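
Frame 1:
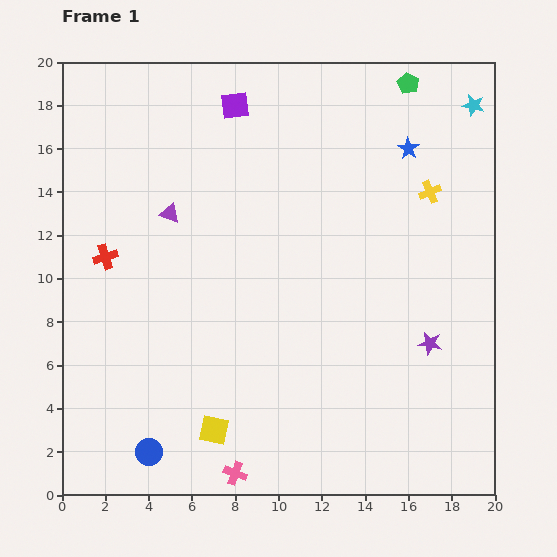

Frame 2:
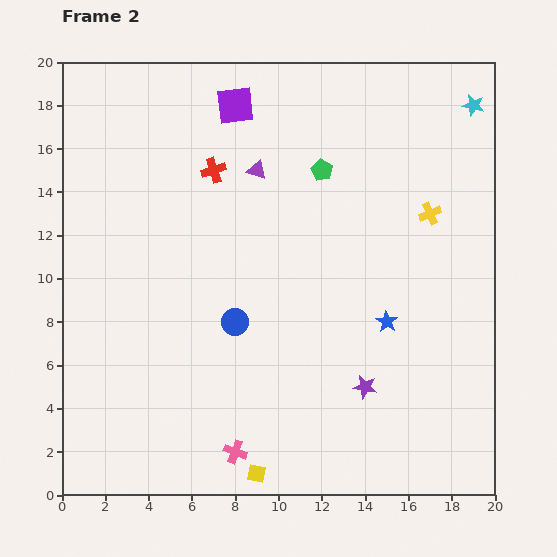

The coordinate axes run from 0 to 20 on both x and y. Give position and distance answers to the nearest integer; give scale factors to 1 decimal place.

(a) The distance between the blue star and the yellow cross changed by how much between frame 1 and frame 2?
+3

Distance in frame 1: 2. Distance in frame 2: 5.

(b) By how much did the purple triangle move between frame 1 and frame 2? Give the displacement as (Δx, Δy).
(4, 2)

The purple triangle was at (5, 13) in frame 1 and (9, 15) in frame 2.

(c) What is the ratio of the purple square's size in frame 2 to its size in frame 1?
1.3×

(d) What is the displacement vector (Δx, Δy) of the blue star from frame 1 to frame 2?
(-1, -8)

The blue star was at (16, 16) in frame 1 and (15, 8) in frame 2.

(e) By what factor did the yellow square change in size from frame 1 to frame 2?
0.6×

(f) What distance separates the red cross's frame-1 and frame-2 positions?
6

The red cross moved from (2, 11) to (7, 15), a distance of √(5² + 4²) ≈ 6.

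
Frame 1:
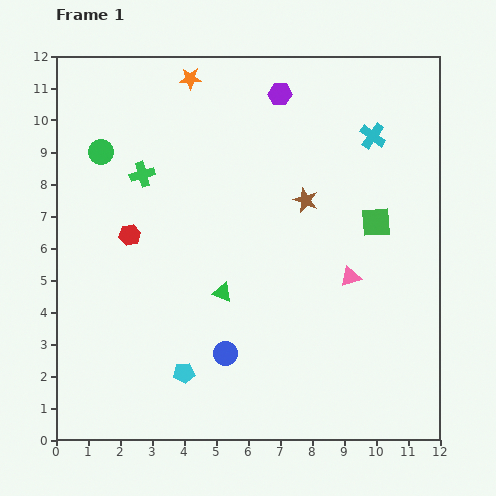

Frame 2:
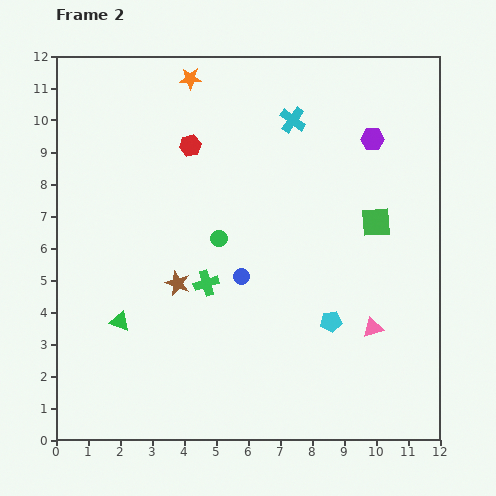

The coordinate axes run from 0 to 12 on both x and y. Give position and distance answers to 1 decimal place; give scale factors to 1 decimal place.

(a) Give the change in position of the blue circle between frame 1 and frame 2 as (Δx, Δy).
(0.5, 2.4)

The blue circle was at (5.3, 2.7) in frame 1 and (5.8, 5.1) in frame 2.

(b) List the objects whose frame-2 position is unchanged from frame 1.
the green square, the orange star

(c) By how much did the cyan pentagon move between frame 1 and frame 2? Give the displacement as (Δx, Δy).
(4.6, 1.6)

The cyan pentagon was at (4.0, 2.1) in frame 1 and (8.6, 3.7) in frame 2.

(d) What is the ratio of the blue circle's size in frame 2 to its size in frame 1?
0.6×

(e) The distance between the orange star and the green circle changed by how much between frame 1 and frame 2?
+1.5

Distance in frame 1: 3.6. Distance in frame 2: 5.1.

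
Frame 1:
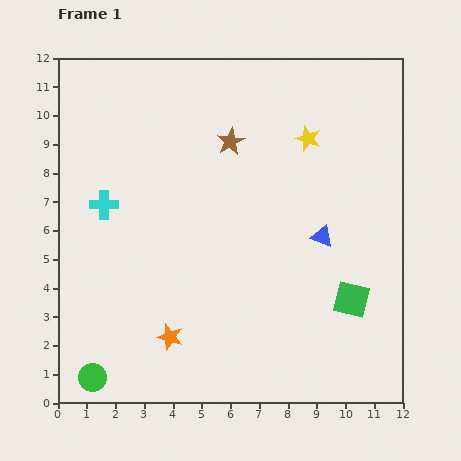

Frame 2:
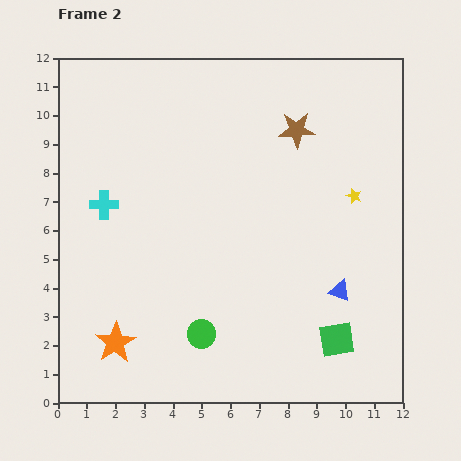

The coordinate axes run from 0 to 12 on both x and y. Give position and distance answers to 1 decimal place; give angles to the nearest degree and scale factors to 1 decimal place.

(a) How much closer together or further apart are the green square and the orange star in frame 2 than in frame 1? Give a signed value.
+1.3

Distance in frame 1: 6.4. Distance in frame 2: 7.7.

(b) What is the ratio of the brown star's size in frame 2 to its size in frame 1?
1.3×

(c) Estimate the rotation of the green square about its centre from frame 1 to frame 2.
23° counter-clockwise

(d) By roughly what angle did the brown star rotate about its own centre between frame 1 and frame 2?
26° clockwise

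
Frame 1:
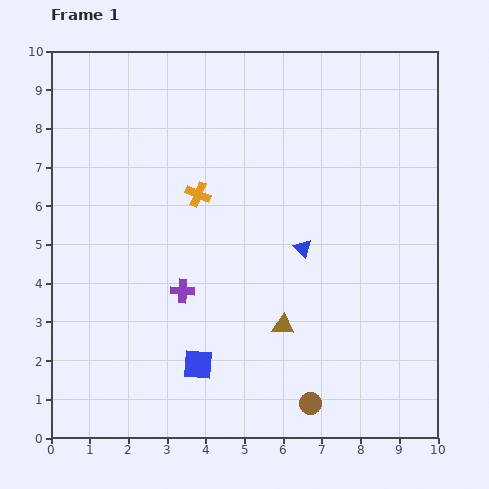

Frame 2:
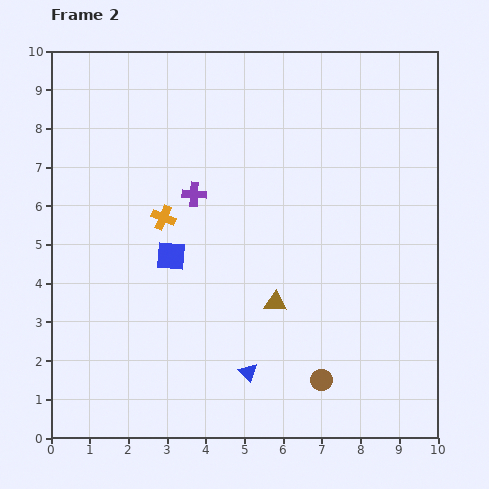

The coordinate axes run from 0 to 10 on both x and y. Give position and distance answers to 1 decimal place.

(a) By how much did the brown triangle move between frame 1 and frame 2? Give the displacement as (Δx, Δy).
(-0.2, 0.6)

The brown triangle was at (6.0, 2.9) in frame 1 and (5.8, 3.5) in frame 2.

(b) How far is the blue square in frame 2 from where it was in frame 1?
2.9

The blue square moved from (3.8, 1.9) to (3.1, 4.7), a distance of √(0.7² + 2.8²) ≈ 2.9.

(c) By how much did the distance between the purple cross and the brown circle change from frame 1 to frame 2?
+1.4

Distance in frame 1: 4.4. Distance in frame 2: 5.8.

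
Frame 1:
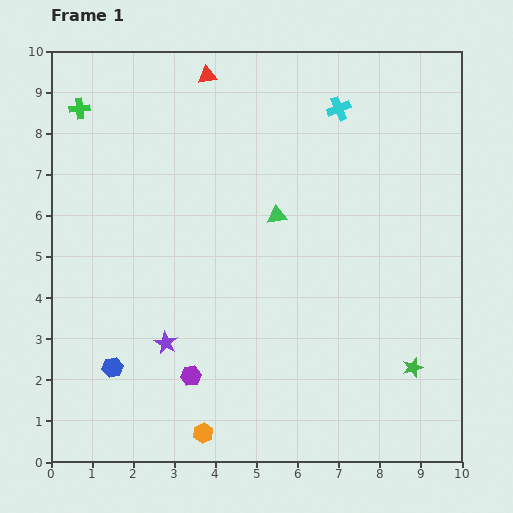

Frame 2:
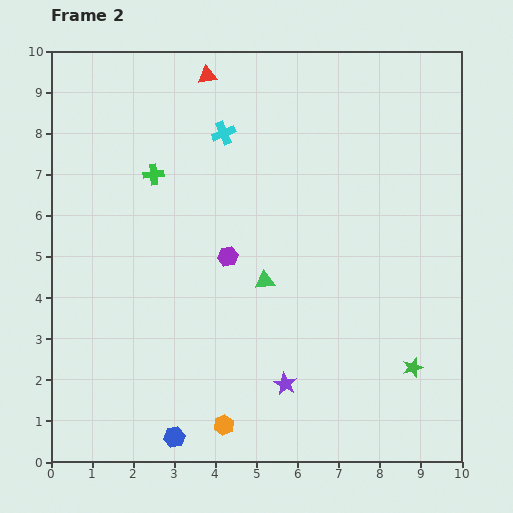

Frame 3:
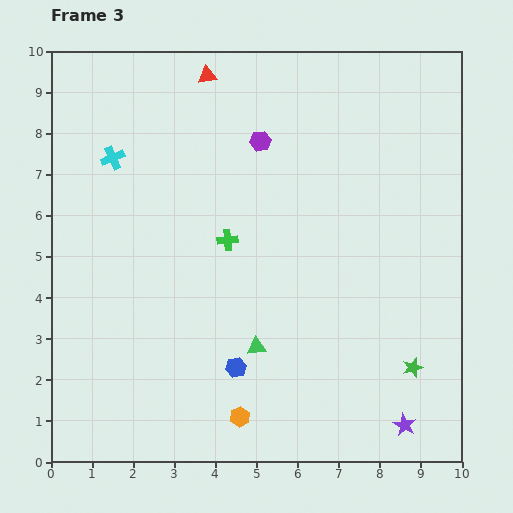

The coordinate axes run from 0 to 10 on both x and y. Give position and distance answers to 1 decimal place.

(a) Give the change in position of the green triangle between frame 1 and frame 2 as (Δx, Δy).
(-0.3, -1.6)

The green triangle was at (5.5, 6.0) in frame 1 and (5.2, 4.4) in frame 2.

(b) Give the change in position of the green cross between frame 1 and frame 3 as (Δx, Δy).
(3.6, -3.2)

The green cross was at (0.7, 8.6) in frame 1 and (4.3, 5.4) in frame 3.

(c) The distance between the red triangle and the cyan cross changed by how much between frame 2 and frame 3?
+1.5

Distance in frame 2: 1.5. Distance in frame 3: 3.0.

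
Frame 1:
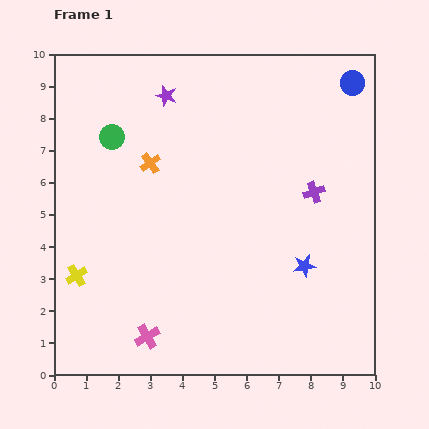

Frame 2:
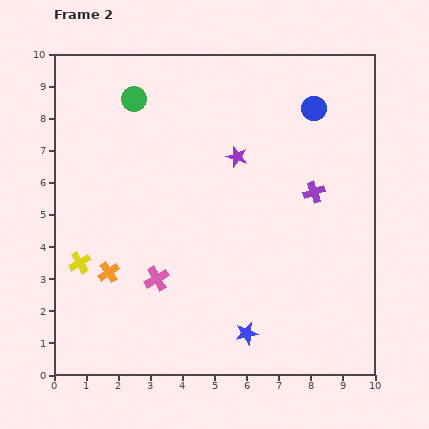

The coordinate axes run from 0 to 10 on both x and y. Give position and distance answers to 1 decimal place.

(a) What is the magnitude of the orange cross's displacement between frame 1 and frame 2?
3.6

The orange cross moved from (3.0, 6.6) to (1.7, 3.2), a distance of √(1.3² + 3.4²) ≈ 3.6.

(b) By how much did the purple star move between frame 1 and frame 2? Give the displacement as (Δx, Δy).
(2.2, -1.9)

The purple star was at (3.5, 8.7) in frame 1 and (5.7, 6.8) in frame 2.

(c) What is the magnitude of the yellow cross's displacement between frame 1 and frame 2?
0.4

The yellow cross moved from (0.7, 3.1) to (0.8, 3.5), a distance of √(0.1² + 0.4²) ≈ 0.4.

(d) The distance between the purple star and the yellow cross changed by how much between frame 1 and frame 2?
-0.4

Distance in frame 1: 6.3. Distance in frame 2: 5.9.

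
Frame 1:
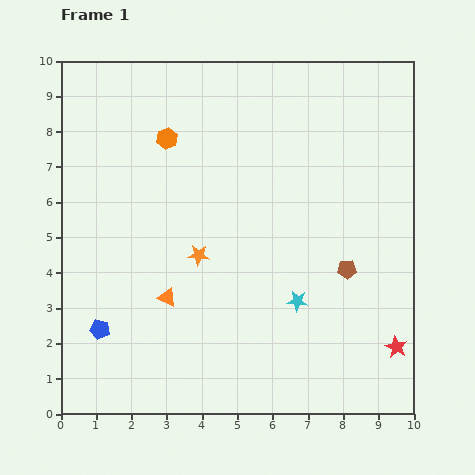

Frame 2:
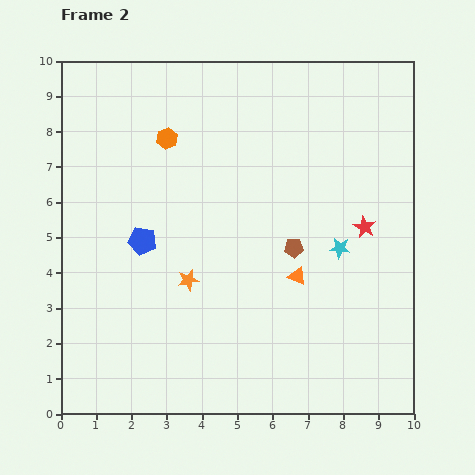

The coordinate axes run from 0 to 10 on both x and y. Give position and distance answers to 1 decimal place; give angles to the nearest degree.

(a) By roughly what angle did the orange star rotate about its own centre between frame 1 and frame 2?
15° counter-clockwise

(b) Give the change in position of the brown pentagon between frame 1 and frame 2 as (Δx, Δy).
(-1.5, 0.6)

The brown pentagon was at (8.1, 4.1) in frame 1 and (6.6, 4.7) in frame 2.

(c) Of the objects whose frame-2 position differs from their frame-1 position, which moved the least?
the orange star

(moved 0.8)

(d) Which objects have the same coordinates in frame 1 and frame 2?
the orange hexagon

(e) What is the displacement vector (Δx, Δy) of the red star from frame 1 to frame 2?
(-0.9, 3.4)

The red star was at (9.5, 1.9) in frame 1 and (8.6, 5.3) in frame 2.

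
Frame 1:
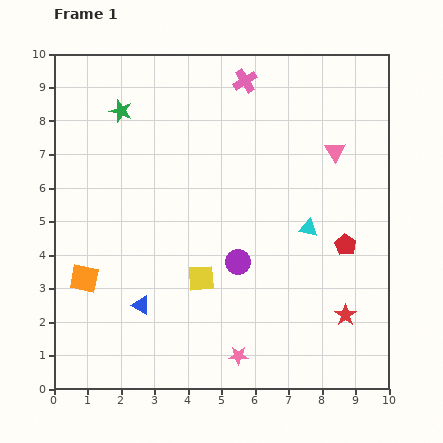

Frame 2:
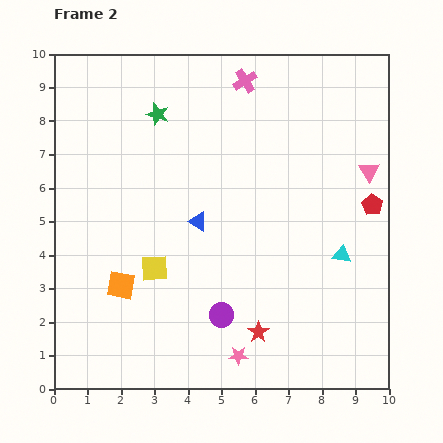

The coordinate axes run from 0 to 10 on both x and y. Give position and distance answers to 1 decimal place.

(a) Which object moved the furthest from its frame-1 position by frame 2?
the blue triangle

(moved 3.0; next 2.6)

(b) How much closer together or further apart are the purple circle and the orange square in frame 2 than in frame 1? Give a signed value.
-1.5

Distance in frame 1: 4.6. Distance in frame 2: 3.1.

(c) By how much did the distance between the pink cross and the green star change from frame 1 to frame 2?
-1.0

Distance in frame 1: 3.8. Distance in frame 2: 2.8.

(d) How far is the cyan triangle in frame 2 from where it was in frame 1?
1.3

The cyan triangle moved from (7.6, 4.8) to (8.6, 4.0), a distance of √(1.0² + 0.8²) ≈ 1.3.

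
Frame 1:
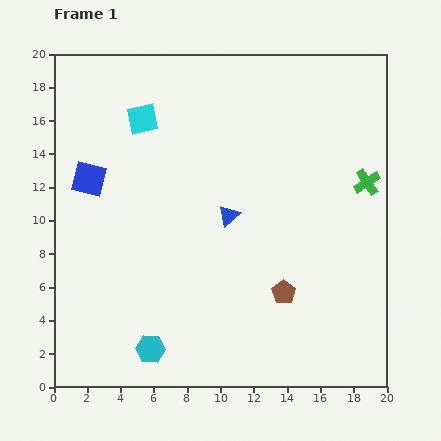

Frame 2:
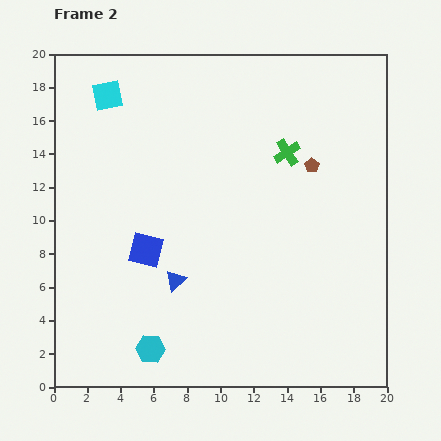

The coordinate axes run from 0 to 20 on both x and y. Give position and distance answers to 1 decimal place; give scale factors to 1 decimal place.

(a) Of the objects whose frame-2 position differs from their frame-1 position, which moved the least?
the cyan square

(moved 2.5)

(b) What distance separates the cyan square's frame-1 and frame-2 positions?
2.5

The cyan square moved from (5.3, 16.1) to (3.2, 17.5), a distance of √(2.1² + 1.4²) ≈ 2.5.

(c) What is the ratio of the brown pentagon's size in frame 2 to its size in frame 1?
0.6×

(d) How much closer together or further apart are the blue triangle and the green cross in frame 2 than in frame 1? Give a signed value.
+1.7

Distance in frame 1: 8.5. Distance in frame 2: 10.2.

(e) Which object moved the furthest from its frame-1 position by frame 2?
the brown pentagon

(moved 7.8; next 5.5)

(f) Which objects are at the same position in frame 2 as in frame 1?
the cyan hexagon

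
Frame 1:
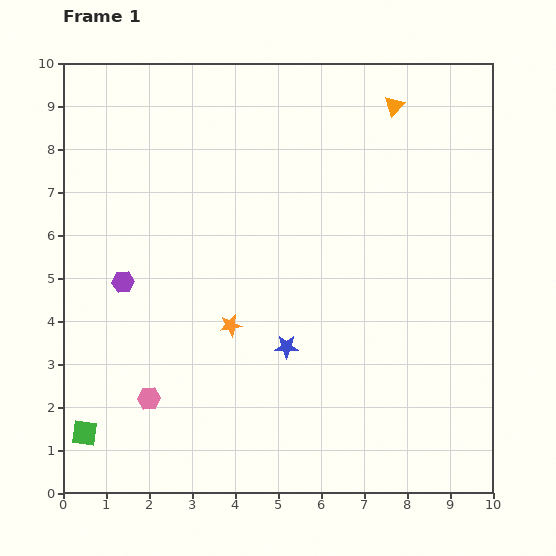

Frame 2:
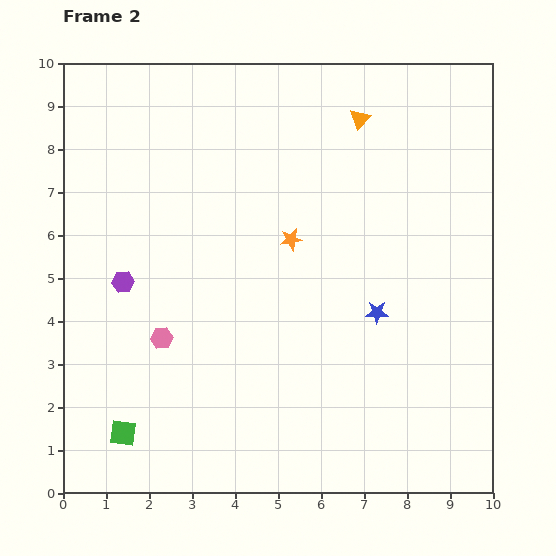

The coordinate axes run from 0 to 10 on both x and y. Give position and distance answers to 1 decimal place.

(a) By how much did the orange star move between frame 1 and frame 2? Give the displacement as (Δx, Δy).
(1.4, 2.0)

The orange star was at (3.9, 3.9) in frame 1 and (5.3, 5.9) in frame 2.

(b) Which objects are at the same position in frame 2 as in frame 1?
the purple hexagon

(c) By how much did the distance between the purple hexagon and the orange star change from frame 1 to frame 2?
+1.3

Distance in frame 1: 2.7. Distance in frame 2: 4.0.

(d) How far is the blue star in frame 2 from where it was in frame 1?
2.2

The blue star moved from (5.2, 3.4) to (7.3, 4.2), a distance of √(2.1² + 0.8²) ≈ 2.2.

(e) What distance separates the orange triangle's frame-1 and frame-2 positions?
0.9

The orange triangle moved from (7.7, 9.0) to (6.9, 8.7), a distance of √(0.8² + 0.3²) ≈ 0.9.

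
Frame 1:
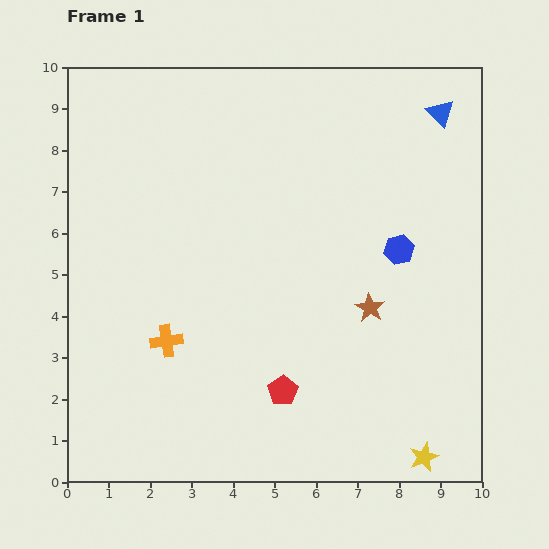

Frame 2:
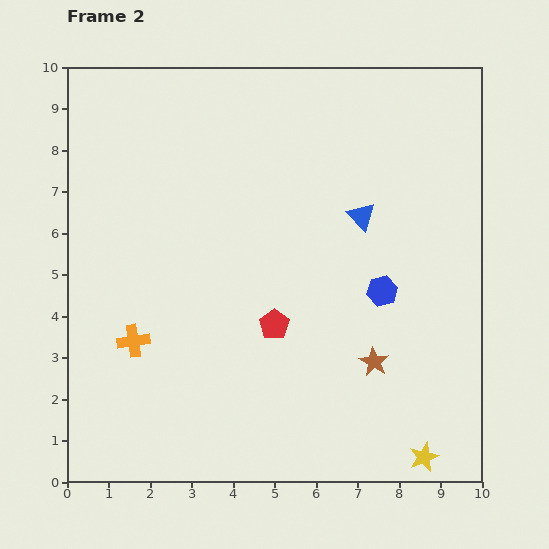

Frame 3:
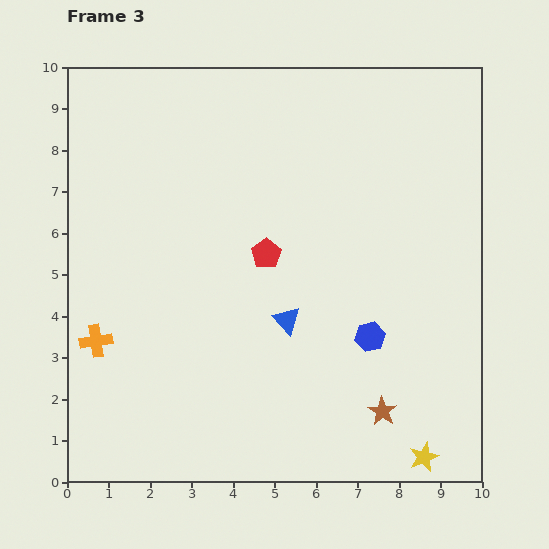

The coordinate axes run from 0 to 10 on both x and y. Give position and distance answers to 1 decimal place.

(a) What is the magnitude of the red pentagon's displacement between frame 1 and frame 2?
1.6

The red pentagon moved from (5.2, 2.2) to (5.0, 3.8), a distance of √(0.2² + 1.6²) ≈ 1.6.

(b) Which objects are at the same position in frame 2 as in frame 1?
the yellow star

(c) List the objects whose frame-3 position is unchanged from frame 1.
the yellow star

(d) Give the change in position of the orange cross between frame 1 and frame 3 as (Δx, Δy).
(-1.7, 0.0)

The orange cross was at (2.4, 3.4) in frame 1 and (0.7, 3.4) in frame 3.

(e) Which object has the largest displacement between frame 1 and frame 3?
the blue triangle

(moved 6.2; next 3.3)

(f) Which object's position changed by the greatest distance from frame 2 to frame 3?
the blue triangle

(moved 3.1; next 1.7)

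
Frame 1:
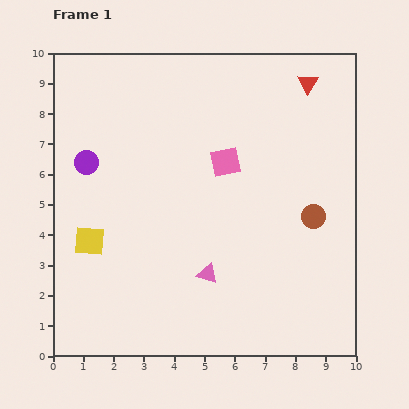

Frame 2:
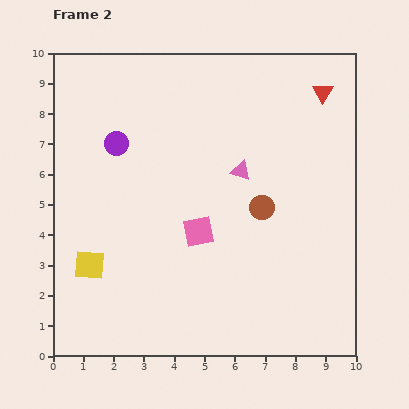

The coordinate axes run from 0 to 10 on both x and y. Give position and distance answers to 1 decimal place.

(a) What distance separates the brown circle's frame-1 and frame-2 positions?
1.7

The brown circle moved from (8.6, 4.6) to (6.9, 4.9), a distance of √(1.7² + 0.3²) ≈ 1.7.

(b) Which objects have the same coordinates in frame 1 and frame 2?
none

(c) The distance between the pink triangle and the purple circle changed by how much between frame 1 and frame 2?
-1.2

Distance in frame 1: 5.4. Distance in frame 2: 4.2.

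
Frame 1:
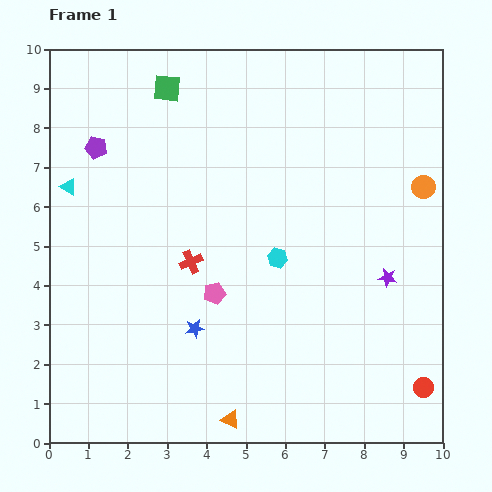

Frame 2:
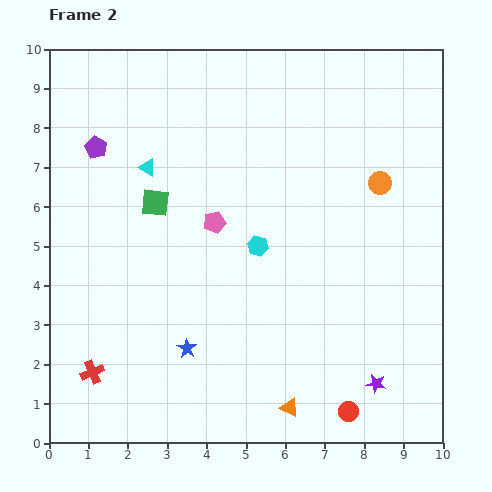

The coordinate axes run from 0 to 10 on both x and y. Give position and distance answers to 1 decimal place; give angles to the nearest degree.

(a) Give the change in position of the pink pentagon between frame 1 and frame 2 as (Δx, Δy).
(0.0, 1.8)

The pink pentagon was at (4.2, 3.8) in frame 1 and (4.2, 5.6) in frame 2.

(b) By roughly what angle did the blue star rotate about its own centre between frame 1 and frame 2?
28° counter-clockwise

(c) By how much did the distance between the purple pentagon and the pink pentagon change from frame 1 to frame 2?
-1.2

Distance in frame 1: 4.8. Distance in frame 2: 3.6.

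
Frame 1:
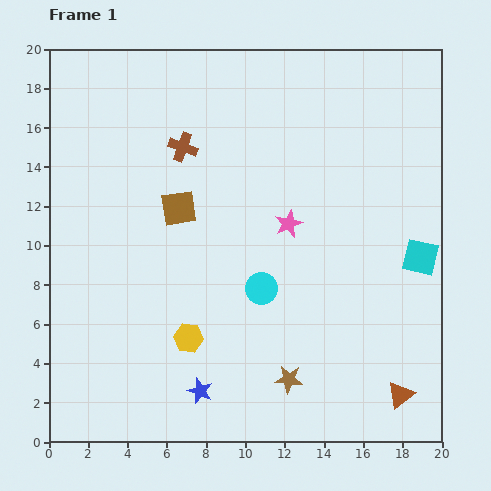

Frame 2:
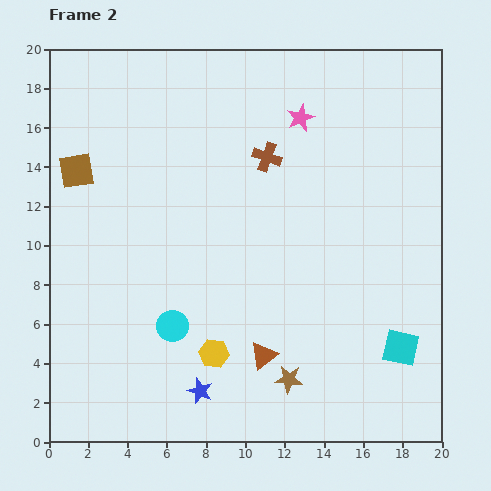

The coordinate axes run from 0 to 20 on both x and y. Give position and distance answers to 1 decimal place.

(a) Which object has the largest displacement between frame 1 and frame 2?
the brown triangle

(moved 7.3; next 5.5)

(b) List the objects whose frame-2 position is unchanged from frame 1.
the brown star, the blue star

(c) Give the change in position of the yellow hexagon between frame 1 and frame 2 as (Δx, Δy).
(1.3, -0.8)

The yellow hexagon was at (7.1, 5.3) in frame 1 and (8.4, 4.5) in frame 2.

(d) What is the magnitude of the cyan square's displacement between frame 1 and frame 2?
4.7

The cyan square moved from (18.9, 9.4) to (17.9, 4.8), a distance of √(1.0² + 4.6²) ≈ 4.7.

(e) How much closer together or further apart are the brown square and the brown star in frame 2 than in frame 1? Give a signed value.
+4.8

Distance in frame 1: 10.3. Distance in frame 2: 15.1.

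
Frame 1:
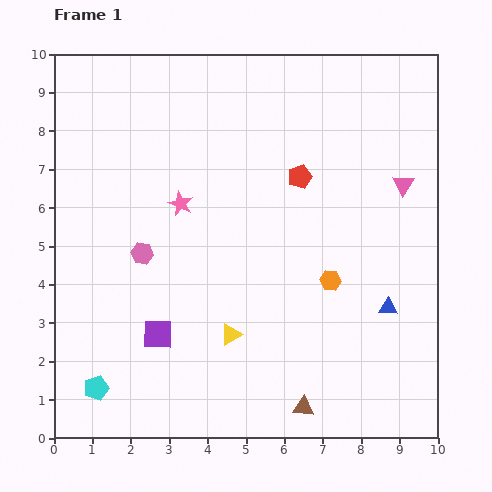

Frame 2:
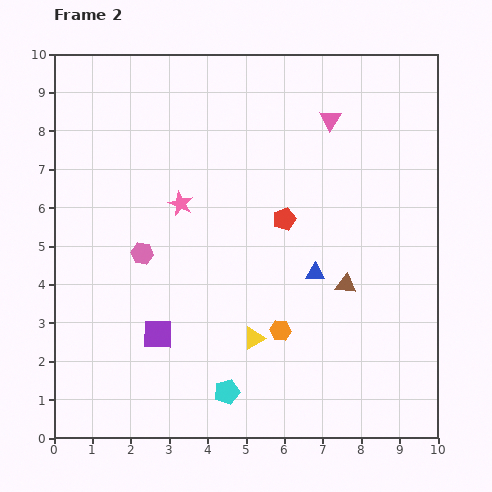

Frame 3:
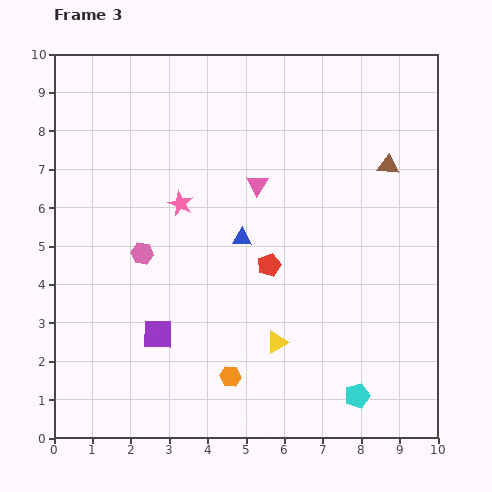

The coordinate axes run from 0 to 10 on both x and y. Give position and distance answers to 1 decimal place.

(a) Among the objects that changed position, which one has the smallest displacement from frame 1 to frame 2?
the yellow triangle

(moved 0.6)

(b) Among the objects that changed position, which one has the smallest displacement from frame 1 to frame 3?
the yellow triangle

(moved 1.2)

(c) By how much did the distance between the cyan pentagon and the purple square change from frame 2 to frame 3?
+3.1

Distance in frame 2: 2.3. Distance in frame 3: 5.4.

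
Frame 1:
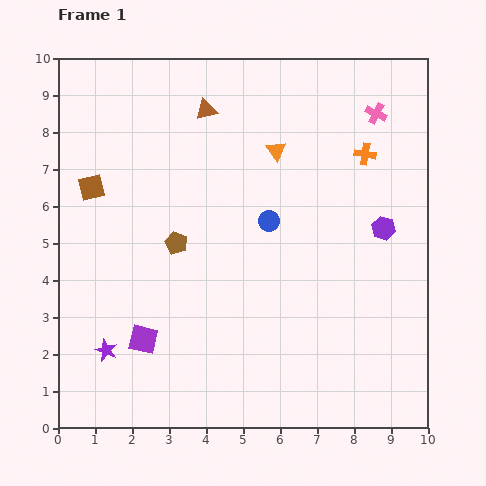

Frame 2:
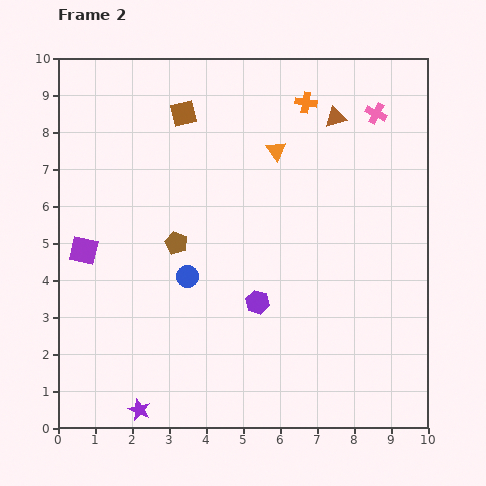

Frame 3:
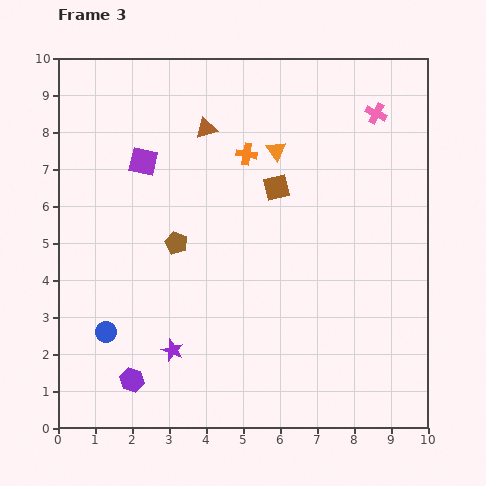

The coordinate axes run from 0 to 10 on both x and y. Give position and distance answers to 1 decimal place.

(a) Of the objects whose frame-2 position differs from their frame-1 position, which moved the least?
the purple star

(moved 1.8)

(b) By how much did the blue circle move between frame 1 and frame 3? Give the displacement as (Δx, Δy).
(-4.4, -3.0)

The blue circle was at (5.7, 5.6) in frame 1 and (1.3, 2.6) in frame 3.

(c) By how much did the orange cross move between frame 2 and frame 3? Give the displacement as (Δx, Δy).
(-1.6, -1.4)

The orange cross was at (6.7, 8.8) in frame 2 and (5.1, 7.4) in frame 3.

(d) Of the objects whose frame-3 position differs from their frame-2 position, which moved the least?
the purple star

(moved 1.8)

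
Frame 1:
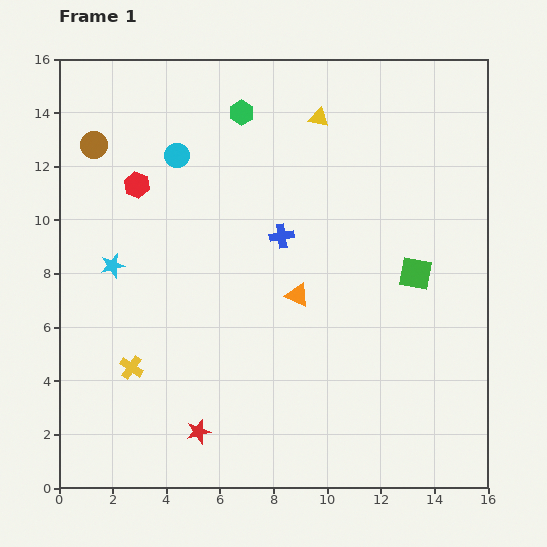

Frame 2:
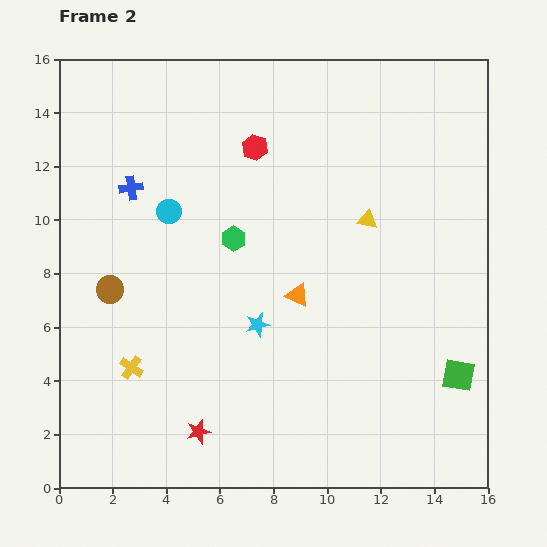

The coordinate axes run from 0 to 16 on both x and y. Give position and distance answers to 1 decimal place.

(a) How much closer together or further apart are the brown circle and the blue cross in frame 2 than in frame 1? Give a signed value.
-3.9

Distance in frame 1: 7.8. Distance in frame 2: 3.9.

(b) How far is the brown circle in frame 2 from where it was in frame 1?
5.4

The brown circle moved from (1.3, 12.8) to (1.9, 7.4), a distance of √(0.6² + 5.4²) ≈ 5.4.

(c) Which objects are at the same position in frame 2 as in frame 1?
the orange triangle, the red star, the yellow cross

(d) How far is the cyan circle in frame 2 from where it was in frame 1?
2.1

The cyan circle moved from (4.4, 12.4) to (4.1, 10.3), a distance of √(0.3² + 2.1²) ≈ 2.1.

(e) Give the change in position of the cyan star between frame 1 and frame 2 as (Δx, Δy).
(5.4, -2.2)

The cyan star was at (2.0, 8.3) in frame 1 and (7.4, 6.1) in frame 2.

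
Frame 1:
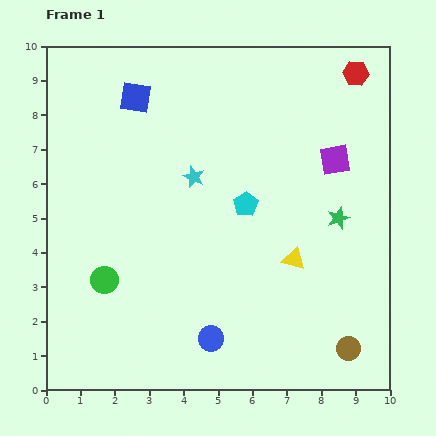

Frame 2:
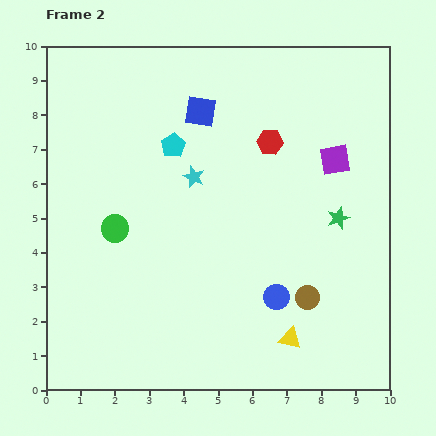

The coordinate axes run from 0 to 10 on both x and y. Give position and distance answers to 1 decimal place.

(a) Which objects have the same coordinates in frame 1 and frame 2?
the purple square, the cyan star, the green star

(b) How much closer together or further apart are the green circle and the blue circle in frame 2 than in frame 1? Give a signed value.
+1.6

Distance in frame 1: 3.5. Distance in frame 2: 5.1.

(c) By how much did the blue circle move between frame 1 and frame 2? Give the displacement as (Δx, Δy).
(1.9, 1.2)

The blue circle was at (4.8, 1.5) in frame 1 and (6.7, 2.7) in frame 2.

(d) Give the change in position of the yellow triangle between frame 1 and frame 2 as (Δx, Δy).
(-0.1, -2.3)

The yellow triangle was at (7.2, 3.8) in frame 1 and (7.1, 1.5) in frame 2.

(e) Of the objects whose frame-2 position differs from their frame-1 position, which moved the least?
the green circle

(moved 1.5)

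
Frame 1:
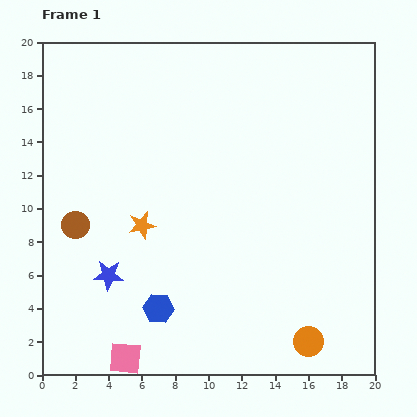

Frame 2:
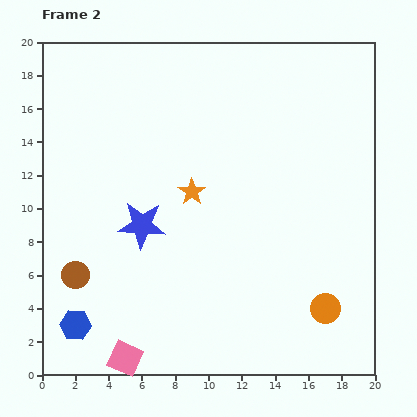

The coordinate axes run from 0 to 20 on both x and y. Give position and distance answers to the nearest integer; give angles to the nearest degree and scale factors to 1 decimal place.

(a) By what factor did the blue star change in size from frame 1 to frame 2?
1.6×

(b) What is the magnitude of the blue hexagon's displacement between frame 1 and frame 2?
5

The blue hexagon moved from (7, 4) to (2, 3), a distance of √(5² + 1²) ≈ 5.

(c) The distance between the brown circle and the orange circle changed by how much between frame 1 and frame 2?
-1

Distance in frame 1: 16. Distance in frame 2: 15.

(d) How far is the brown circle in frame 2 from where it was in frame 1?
3

The brown circle moved from (2, 9) to (2, 6), a distance of √(0² + 3²) ≈ 3.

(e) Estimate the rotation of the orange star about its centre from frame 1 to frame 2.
23° counter-clockwise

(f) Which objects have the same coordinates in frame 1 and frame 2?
the pink square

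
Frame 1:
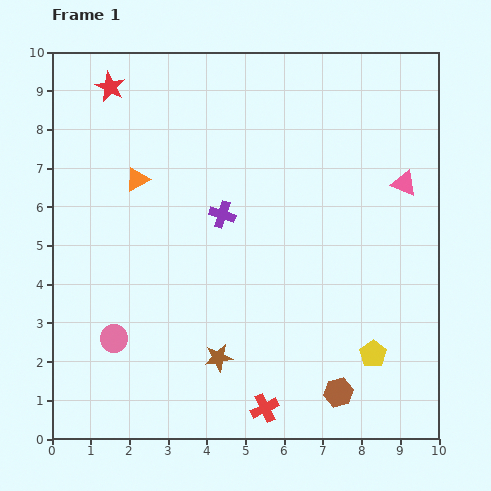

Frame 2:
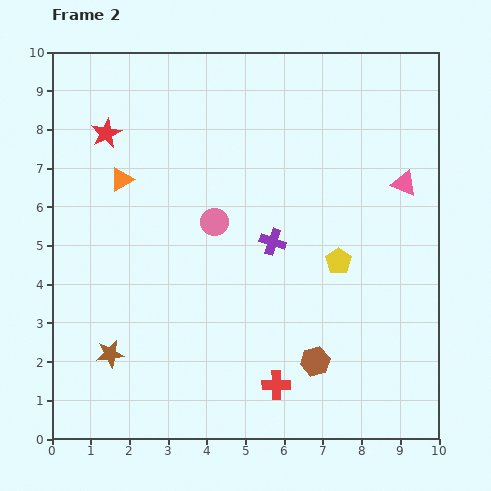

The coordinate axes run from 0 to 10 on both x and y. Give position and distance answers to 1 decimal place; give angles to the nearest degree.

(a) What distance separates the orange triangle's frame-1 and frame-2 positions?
0.4

The orange triangle moved from (2.2, 6.7) to (1.8, 6.7), a distance of √(0.4² + 0.0²) ≈ 0.4.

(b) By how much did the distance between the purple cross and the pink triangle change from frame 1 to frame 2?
-1.1

Distance in frame 1: 4.8. Distance in frame 2: 3.7.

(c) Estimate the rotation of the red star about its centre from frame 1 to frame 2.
20° clockwise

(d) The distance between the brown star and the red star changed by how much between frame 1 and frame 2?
-1.8

Distance in frame 1: 7.5. Distance in frame 2: 5.7.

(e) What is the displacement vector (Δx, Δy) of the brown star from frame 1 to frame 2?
(-2.8, 0.1)

The brown star was at (4.3, 2.1) in frame 1 and (1.5, 2.2) in frame 2.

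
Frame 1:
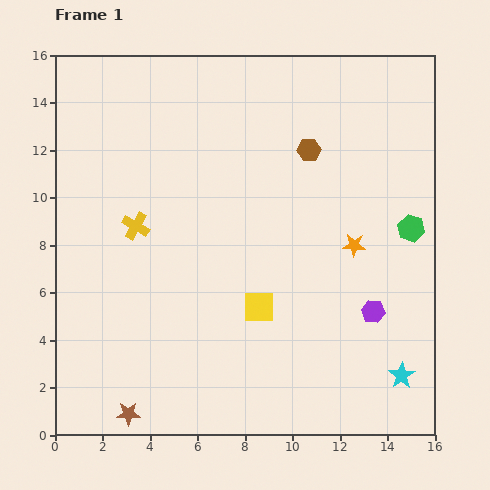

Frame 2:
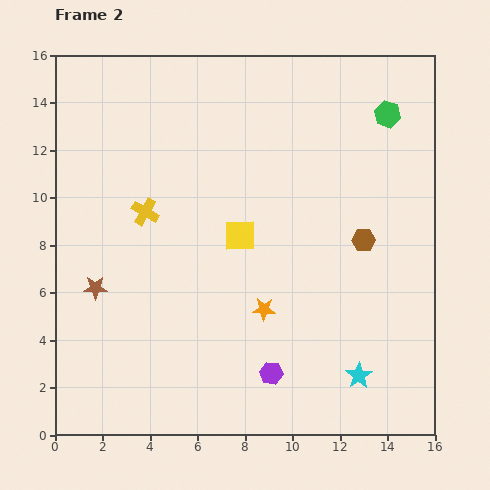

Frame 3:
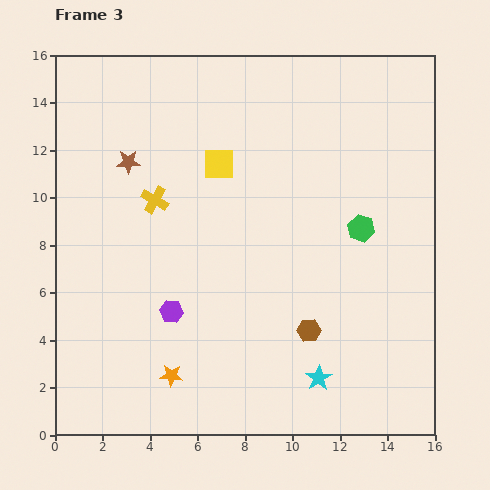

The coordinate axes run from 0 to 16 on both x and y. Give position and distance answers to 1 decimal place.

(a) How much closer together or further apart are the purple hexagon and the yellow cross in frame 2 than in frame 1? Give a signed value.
-2.0

Distance in frame 1: 10.6. Distance in frame 2: 8.6.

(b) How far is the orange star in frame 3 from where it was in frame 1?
9.5

The orange star moved from (12.6, 8.0) to (4.9, 2.5), a distance of √(7.7² + 5.5²) ≈ 9.5.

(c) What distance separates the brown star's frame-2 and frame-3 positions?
5.5

The brown star moved from (1.7, 6.2) to (3.1, 11.5), a distance of √(1.4² + 5.3²) ≈ 5.5.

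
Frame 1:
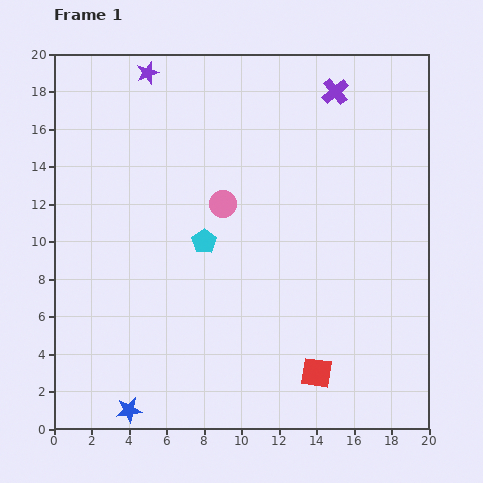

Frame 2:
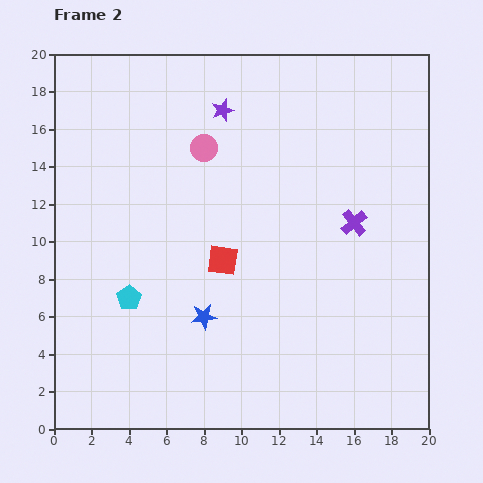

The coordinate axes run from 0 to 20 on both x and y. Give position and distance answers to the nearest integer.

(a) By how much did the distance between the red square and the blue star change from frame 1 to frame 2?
-7

Distance in frame 1: 10. Distance in frame 2: 3.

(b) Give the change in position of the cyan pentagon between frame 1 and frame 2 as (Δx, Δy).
(-4, -3)

The cyan pentagon was at (8, 10) in frame 1 and (4, 7) in frame 2.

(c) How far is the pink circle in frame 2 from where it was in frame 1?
3

The pink circle moved from (9, 12) to (8, 15), a distance of √(1² + 3²) ≈ 3.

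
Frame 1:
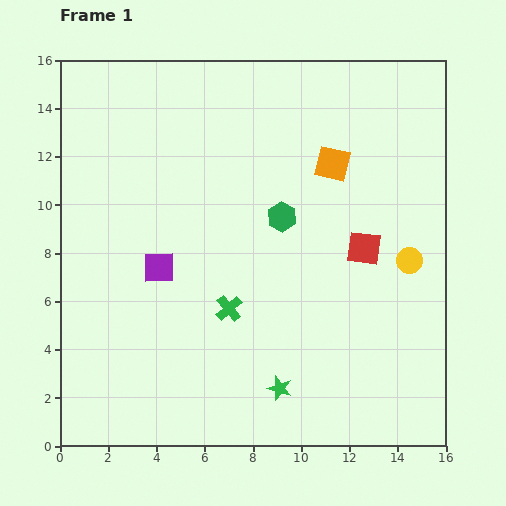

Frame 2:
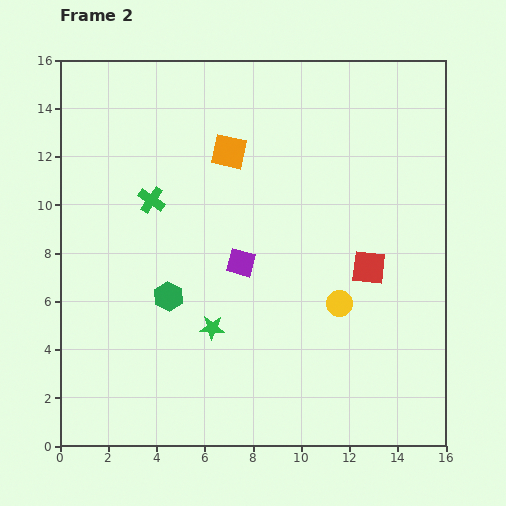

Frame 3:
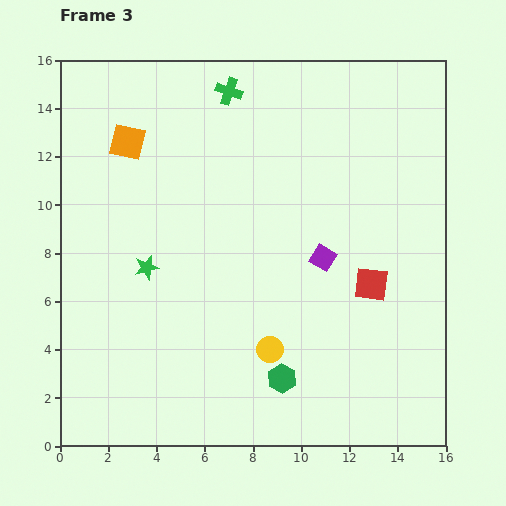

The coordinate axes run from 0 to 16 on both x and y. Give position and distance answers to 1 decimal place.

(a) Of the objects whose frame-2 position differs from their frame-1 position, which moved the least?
the red square

(moved 0.8)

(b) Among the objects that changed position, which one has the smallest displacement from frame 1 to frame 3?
the red square

(moved 1.5)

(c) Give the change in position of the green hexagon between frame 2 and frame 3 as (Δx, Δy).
(4.7, -3.4)

The green hexagon was at (4.5, 6.2) in frame 2 and (9.2, 2.8) in frame 3.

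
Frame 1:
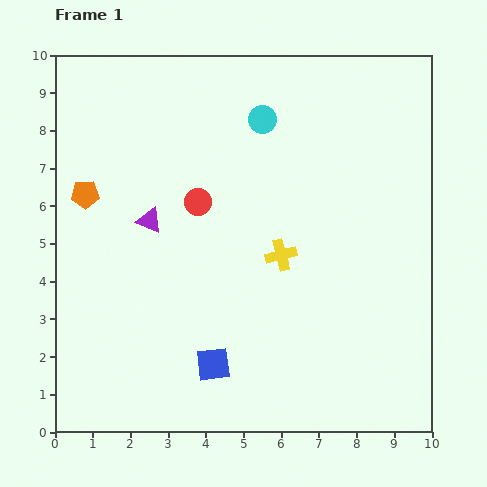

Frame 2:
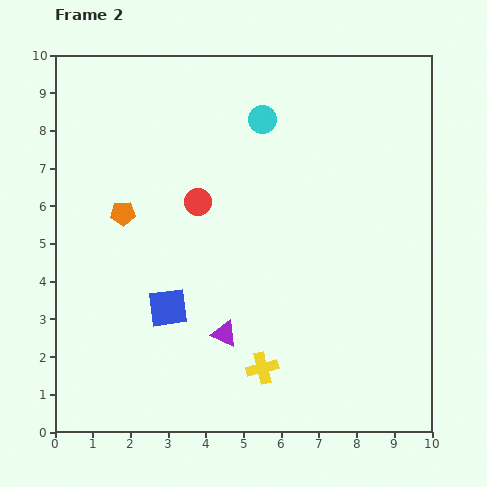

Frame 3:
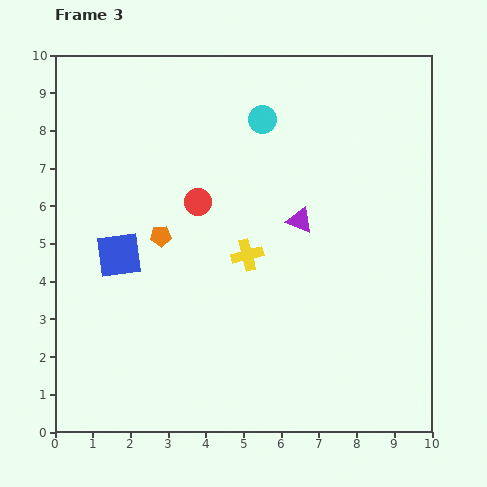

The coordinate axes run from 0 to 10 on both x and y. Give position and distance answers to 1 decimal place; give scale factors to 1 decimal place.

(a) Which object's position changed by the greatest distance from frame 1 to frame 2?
the purple triangle

(moved 3.6; next 3.0)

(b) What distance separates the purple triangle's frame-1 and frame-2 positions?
3.6

The purple triangle moved from (2.5, 5.6) to (4.5, 2.6), a distance of √(2.0² + 3.0²) ≈ 3.6.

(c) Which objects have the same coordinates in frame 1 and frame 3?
the red circle, the cyan circle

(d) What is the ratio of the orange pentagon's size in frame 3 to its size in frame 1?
0.7×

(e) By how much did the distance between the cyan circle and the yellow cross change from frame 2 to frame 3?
-3.0

Distance in frame 2: 6.6. Distance in frame 3: 3.6.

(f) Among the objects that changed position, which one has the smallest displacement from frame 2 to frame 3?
the orange pentagon

(moved 1.2)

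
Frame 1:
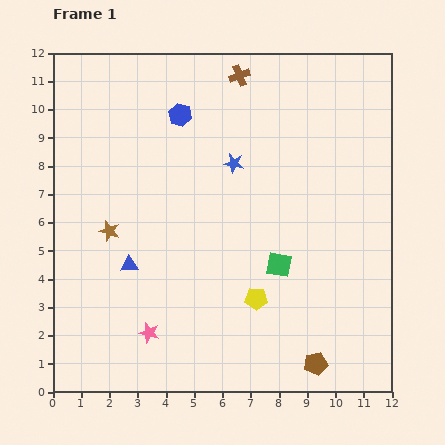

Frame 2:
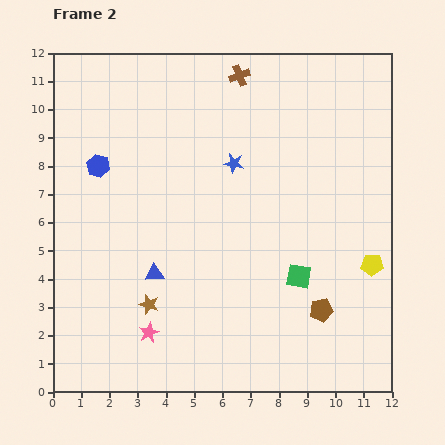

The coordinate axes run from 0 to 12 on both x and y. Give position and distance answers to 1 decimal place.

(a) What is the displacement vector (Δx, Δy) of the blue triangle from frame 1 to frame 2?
(0.9, -0.3)

The blue triangle was at (2.7, 4.5) in frame 1 and (3.6, 4.2) in frame 2.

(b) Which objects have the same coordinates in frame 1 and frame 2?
the blue star, the brown cross, the pink star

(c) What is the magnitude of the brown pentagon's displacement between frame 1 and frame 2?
1.9

The brown pentagon moved from (9.3, 1.0) to (9.5, 2.9), a distance of √(0.2² + 1.9²) ≈ 1.9.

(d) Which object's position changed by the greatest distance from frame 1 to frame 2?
the yellow pentagon

(moved 4.3; next 3.4)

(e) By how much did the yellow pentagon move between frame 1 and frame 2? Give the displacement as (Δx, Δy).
(4.1, 1.2)

The yellow pentagon was at (7.2, 3.3) in frame 1 and (11.3, 4.5) in frame 2.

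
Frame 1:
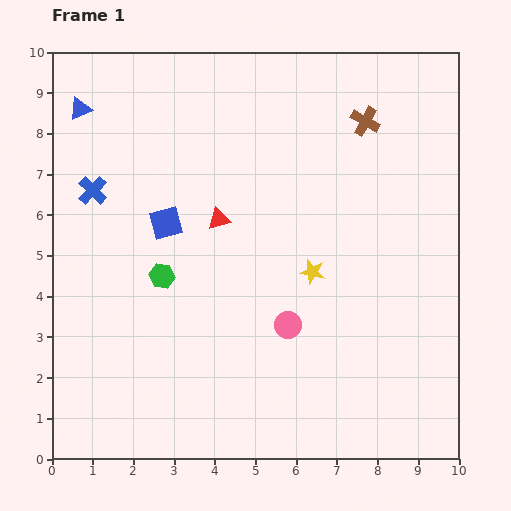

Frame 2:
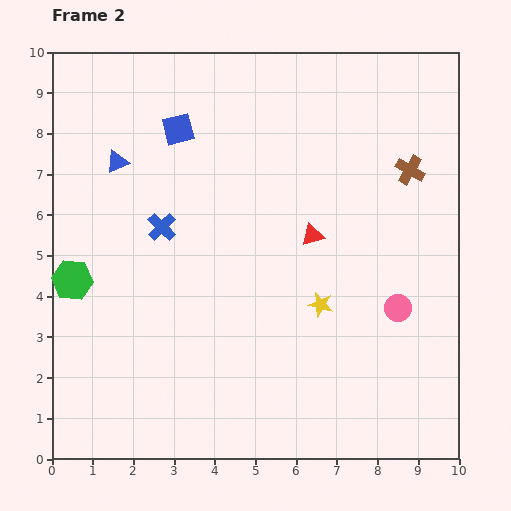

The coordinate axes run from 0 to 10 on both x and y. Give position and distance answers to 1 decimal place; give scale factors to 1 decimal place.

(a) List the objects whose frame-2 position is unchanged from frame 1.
none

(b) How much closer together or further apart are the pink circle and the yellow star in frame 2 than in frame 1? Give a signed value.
+0.5

Distance in frame 1: 1.4. Distance in frame 2: 1.9.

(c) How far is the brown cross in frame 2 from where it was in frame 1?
1.6

The brown cross moved from (7.7, 8.3) to (8.8, 7.1), a distance of √(1.1² + 1.2²) ≈ 1.6.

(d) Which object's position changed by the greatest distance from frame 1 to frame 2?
the pink circle

(moved 2.7; next 2.3)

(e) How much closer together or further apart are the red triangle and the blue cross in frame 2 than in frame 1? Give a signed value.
+0.5

Distance in frame 1: 3.2. Distance in frame 2: 3.7.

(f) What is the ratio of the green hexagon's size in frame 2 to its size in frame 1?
1.6×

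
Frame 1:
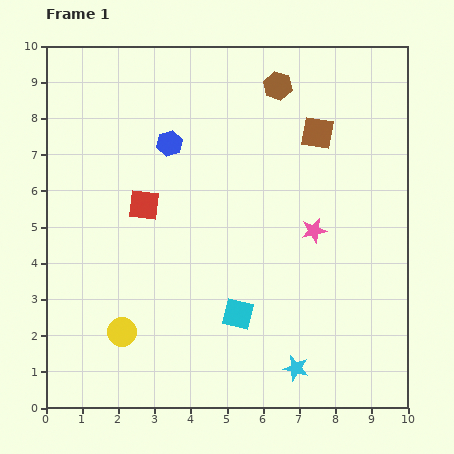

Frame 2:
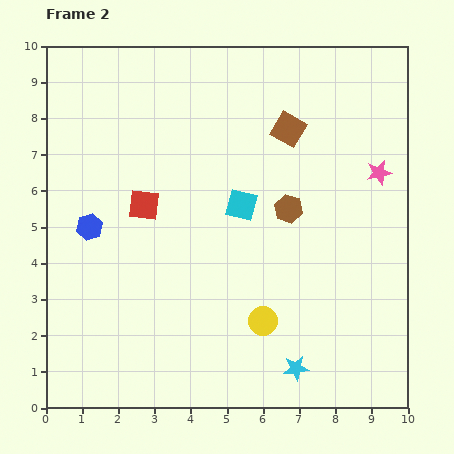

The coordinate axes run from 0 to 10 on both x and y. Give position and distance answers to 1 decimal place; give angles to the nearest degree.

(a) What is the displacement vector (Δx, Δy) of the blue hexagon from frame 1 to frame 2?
(-2.2, -2.3)

The blue hexagon was at (3.4, 7.3) in frame 1 and (1.2, 5.0) in frame 2.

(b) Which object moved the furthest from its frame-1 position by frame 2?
the yellow circle

(moved 3.9; next 3.4)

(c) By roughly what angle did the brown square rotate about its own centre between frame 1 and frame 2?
21° clockwise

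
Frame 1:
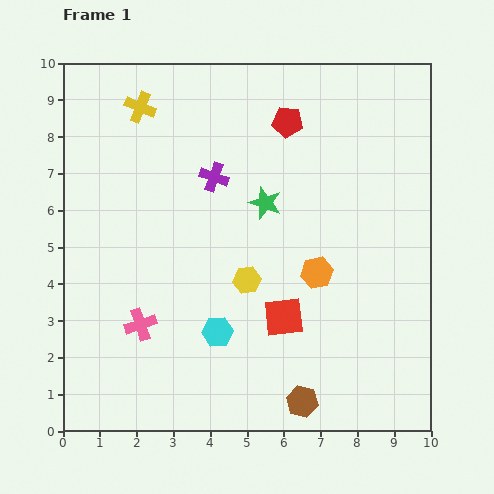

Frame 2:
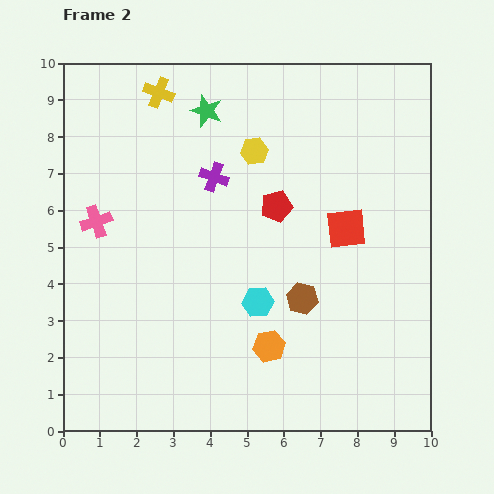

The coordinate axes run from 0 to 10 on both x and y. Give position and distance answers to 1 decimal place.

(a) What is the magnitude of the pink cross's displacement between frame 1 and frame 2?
3.0

The pink cross moved from (2.1, 2.9) to (0.9, 5.7), a distance of √(1.2² + 2.8²) ≈ 3.0.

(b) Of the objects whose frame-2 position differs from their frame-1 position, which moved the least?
the yellow cross

(moved 0.6)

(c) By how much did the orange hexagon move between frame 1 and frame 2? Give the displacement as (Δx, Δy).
(-1.3, -2.0)

The orange hexagon was at (6.9, 4.3) in frame 1 and (5.6, 2.3) in frame 2.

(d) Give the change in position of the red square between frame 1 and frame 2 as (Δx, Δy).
(1.7, 2.4)

The red square was at (6.0, 3.1) in frame 1 and (7.7, 5.5) in frame 2.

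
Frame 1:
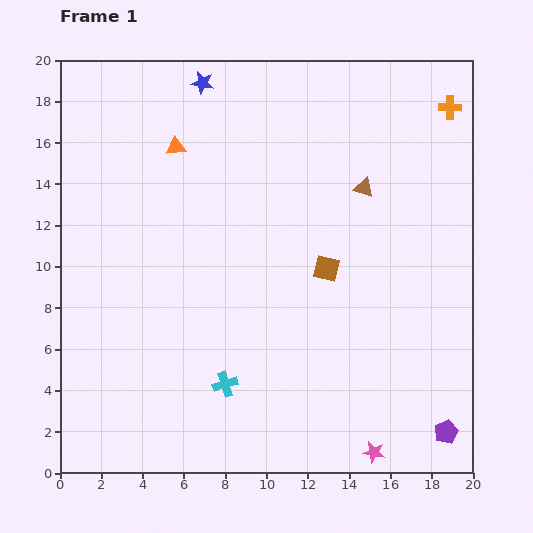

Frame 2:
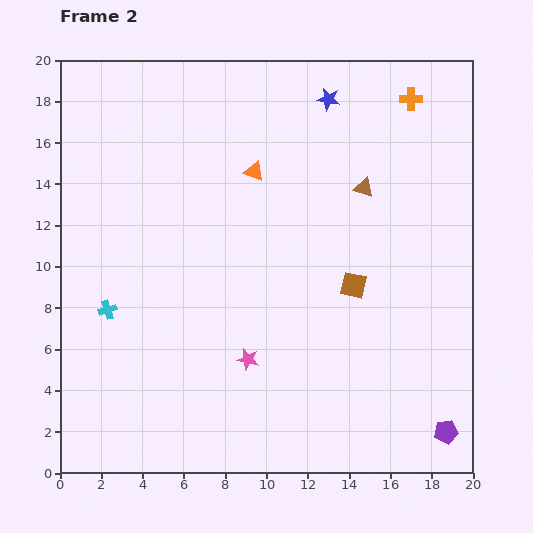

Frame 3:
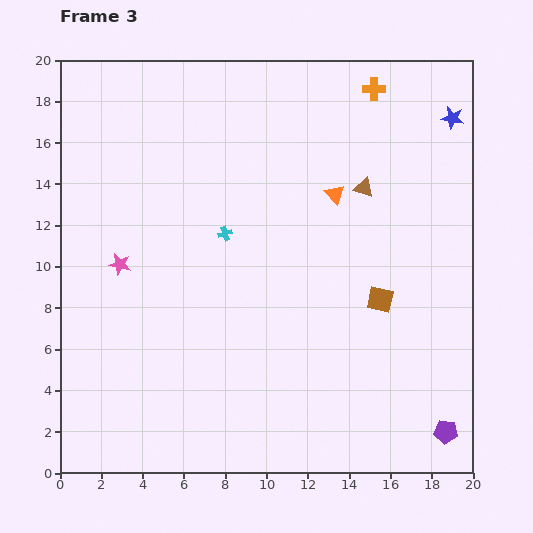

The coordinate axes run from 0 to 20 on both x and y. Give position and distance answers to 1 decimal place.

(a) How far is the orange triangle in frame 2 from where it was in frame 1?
4.0

The orange triangle moved from (5.6, 15.8) to (9.4, 14.6), a distance of √(3.8² + 1.2²) ≈ 4.0.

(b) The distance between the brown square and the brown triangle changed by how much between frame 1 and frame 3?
+1.2

Distance in frame 1: 4.3. Distance in frame 3: 5.5.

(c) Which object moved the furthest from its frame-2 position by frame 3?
the pink star

(moved 7.7; next 6.8)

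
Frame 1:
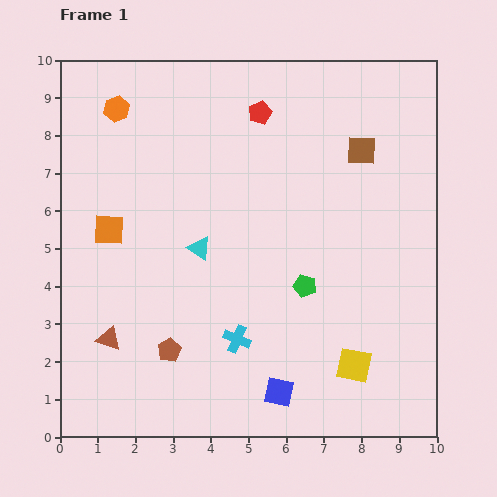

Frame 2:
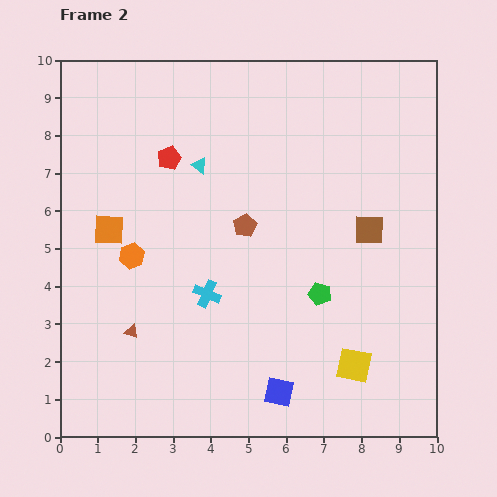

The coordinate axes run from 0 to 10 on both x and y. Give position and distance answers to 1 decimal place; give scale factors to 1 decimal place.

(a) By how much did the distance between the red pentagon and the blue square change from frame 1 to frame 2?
-0.6

Distance in frame 1: 7.4. Distance in frame 2: 6.8.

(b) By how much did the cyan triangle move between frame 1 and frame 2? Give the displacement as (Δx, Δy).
(0.0, 2.2)

The cyan triangle was at (3.7, 5.0) in frame 1 and (3.7, 7.2) in frame 2.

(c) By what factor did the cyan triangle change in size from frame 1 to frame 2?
0.7×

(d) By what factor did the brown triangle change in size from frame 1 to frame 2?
0.6×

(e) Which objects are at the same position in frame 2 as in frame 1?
the blue square, the orange square, the yellow square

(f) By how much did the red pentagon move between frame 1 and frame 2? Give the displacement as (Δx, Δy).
(-2.4, -1.2)

The red pentagon was at (5.3, 8.6) in frame 1 and (2.9, 7.4) in frame 2.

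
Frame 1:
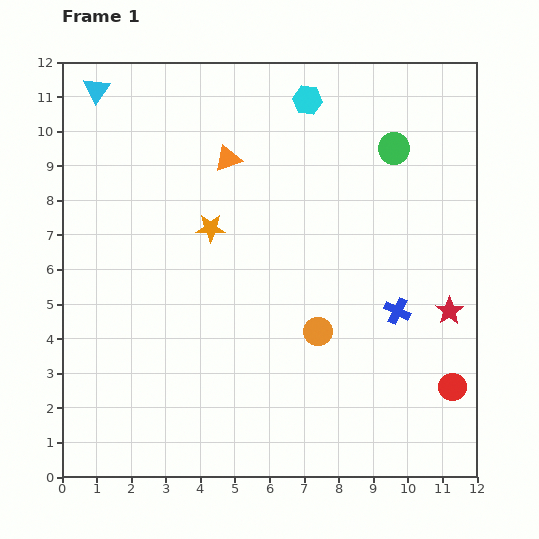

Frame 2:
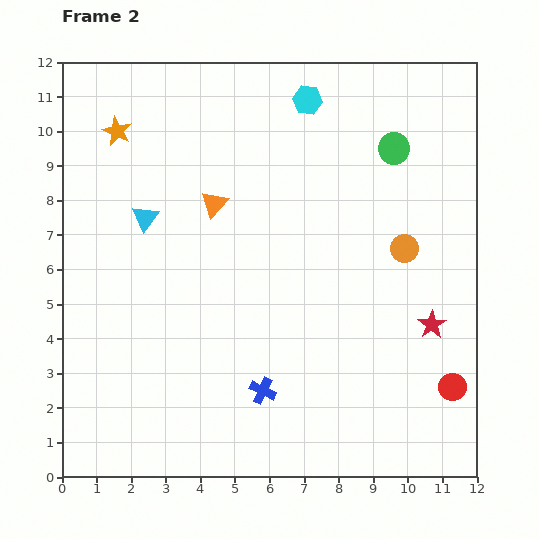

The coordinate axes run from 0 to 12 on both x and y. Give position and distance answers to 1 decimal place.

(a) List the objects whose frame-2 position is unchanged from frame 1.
the red circle, the cyan hexagon, the green circle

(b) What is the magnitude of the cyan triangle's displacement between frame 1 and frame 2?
4.0

The cyan triangle moved from (1.0, 11.2) to (2.4, 7.5), a distance of √(1.4² + 3.7²) ≈ 4.0.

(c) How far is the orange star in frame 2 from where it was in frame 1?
3.9

The orange star moved from (4.3, 7.2) to (1.6, 10.0), a distance of √(2.7² + 2.8²) ≈ 3.9.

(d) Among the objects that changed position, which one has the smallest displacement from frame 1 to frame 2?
the red star

(moved 0.6)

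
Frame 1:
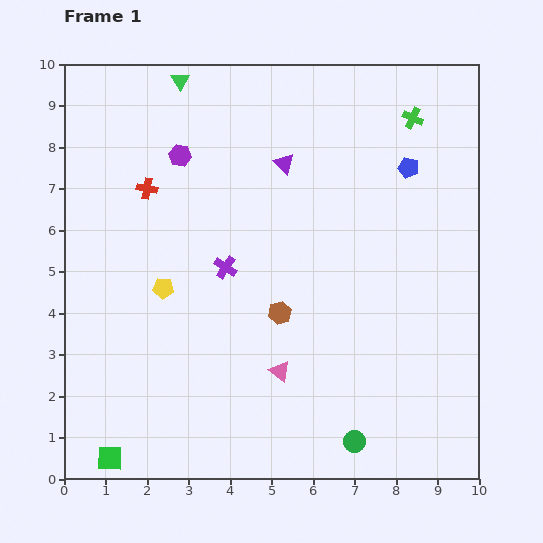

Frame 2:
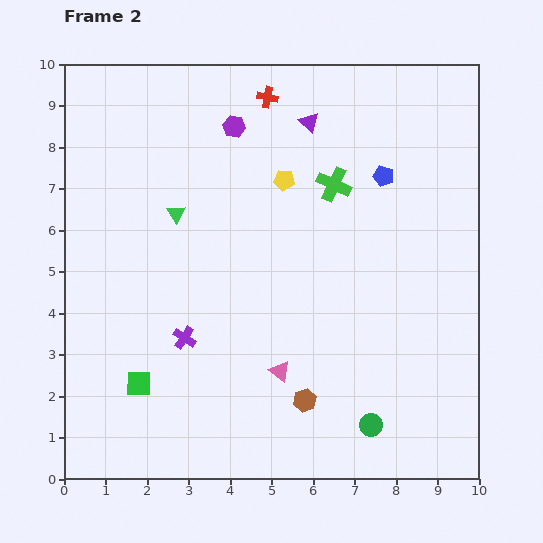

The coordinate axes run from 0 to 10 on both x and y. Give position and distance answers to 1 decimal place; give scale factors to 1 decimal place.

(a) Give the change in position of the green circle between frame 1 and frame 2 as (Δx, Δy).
(0.4, 0.4)

The green circle was at (7.0, 0.9) in frame 1 and (7.4, 1.3) in frame 2.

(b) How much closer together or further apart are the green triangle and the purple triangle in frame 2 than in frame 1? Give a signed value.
+0.7

Distance in frame 1: 3.2. Distance in frame 2: 3.9.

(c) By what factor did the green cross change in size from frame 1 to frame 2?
1.6×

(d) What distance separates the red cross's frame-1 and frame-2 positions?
3.6

The red cross moved from (2.0, 7.0) to (4.9, 9.2), a distance of √(2.9² + 2.2²) ≈ 3.6.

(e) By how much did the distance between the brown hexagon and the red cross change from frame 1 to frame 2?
+3.0

Distance in frame 1: 4.4. Distance in frame 2: 7.4.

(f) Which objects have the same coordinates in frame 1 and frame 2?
the pink triangle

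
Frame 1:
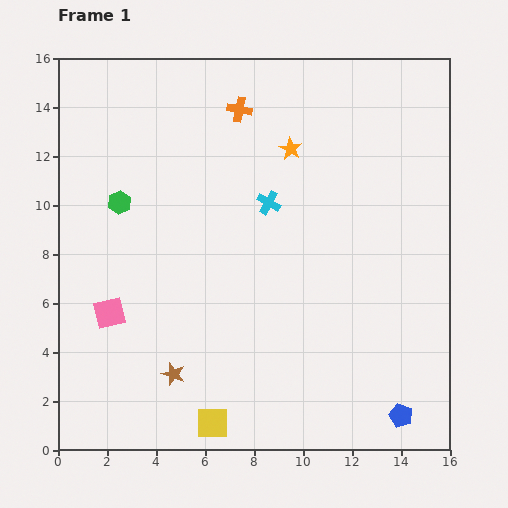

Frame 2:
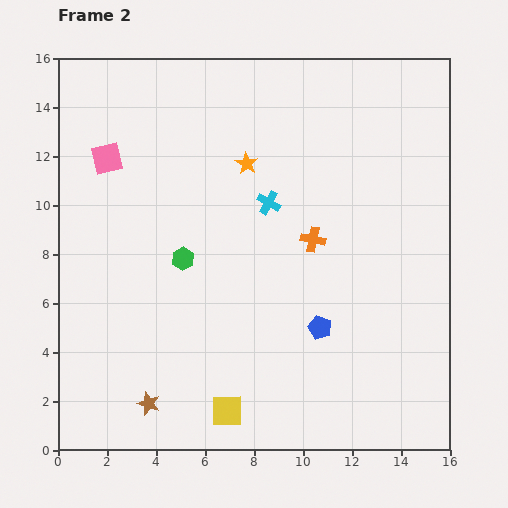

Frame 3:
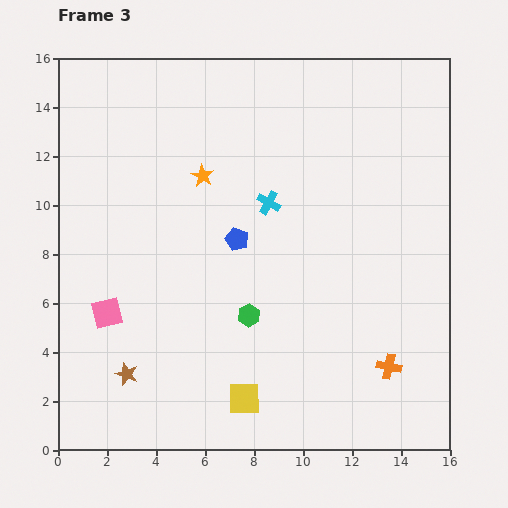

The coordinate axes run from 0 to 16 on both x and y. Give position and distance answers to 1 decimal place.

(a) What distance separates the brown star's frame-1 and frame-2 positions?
1.6

The brown star moved from (4.7, 3.1) to (3.7, 1.9), a distance of √(1.0² + 1.2²) ≈ 1.6.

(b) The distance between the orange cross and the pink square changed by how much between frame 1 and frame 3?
+1.9

Distance in frame 1: 9.8. Distance in frame 3: 11.7.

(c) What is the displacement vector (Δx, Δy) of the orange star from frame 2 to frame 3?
(-1.8, -0.5)

The orange star was at (7.7, 11.7) in frame 2 and (5.9, 11.2) in frame 3.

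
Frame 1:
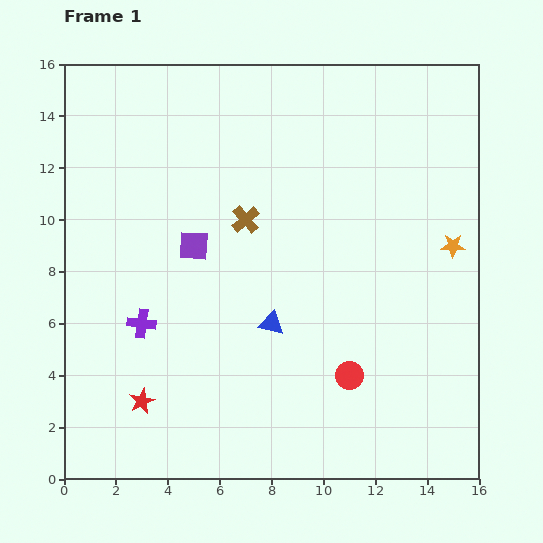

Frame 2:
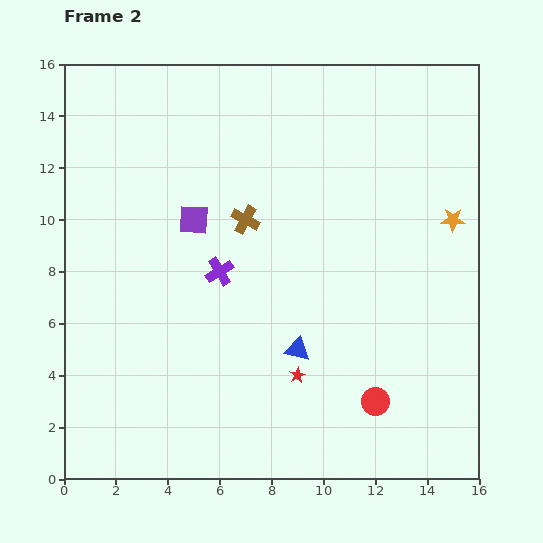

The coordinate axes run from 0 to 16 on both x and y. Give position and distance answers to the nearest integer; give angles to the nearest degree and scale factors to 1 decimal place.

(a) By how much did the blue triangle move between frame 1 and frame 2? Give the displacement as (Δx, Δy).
(1, -1)

The blue triangle was at (8, 6) in frame 1 and (9, 5) in frame 2.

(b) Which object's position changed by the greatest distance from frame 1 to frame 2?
the red star

(moved 6; next 4)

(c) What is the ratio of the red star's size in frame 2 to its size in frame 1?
0.6×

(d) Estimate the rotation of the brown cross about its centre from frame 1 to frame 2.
21° counter-clockwise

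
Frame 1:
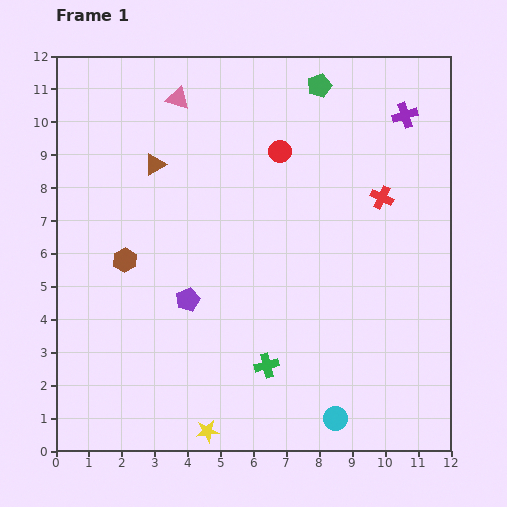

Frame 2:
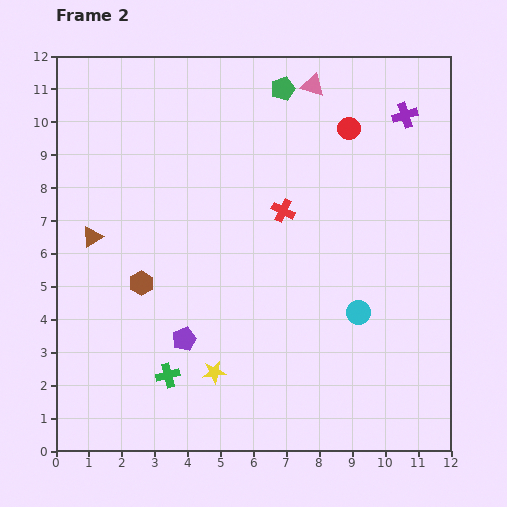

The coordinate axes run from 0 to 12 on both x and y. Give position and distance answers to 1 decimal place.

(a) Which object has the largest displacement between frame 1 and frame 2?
the pink triangle

(moved 4.1; next 3.3)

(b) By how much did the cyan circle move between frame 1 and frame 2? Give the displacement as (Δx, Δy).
(0.7, 3.2)

The cyan circle was at (8.5, 1.0) in frame 1 and (9.2, 4.2) in frame 2.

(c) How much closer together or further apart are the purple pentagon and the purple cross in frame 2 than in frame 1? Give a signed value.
+0.8

Distance in frame 1: 8.7. Distance in frame 2: 9.5.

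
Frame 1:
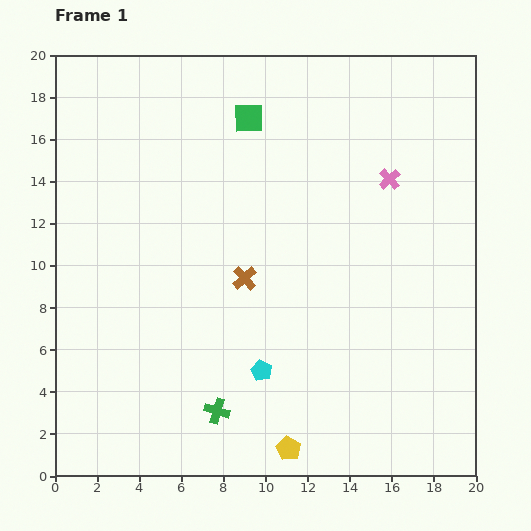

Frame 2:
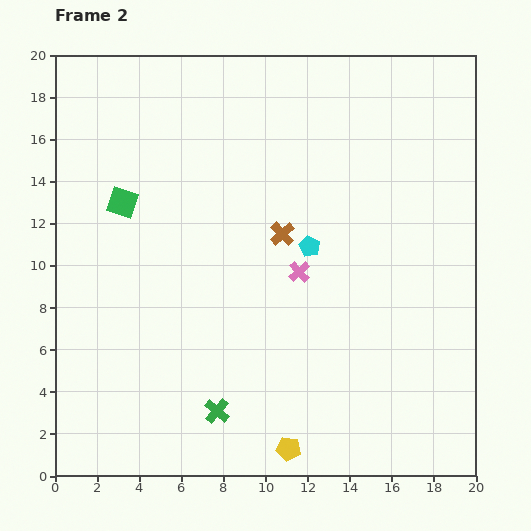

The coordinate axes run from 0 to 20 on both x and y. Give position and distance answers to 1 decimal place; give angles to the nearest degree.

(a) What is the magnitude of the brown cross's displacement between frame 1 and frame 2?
2.8

The brown cross moved from (9.0, 9.4) to (10.8, 11.5), a distance of √(1.8² + 2.1²) ≈ 2.8.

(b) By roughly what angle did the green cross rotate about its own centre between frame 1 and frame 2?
23° clockwise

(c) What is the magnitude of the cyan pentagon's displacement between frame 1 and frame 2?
6.3

The cyan pentagon moved from (9.8, 5.0) to (12.1, 10.9), a distance of √(2.3² + 5.9²) ≈ 6.3.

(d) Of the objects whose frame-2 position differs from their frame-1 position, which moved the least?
the brown cross

(moved 2.8)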